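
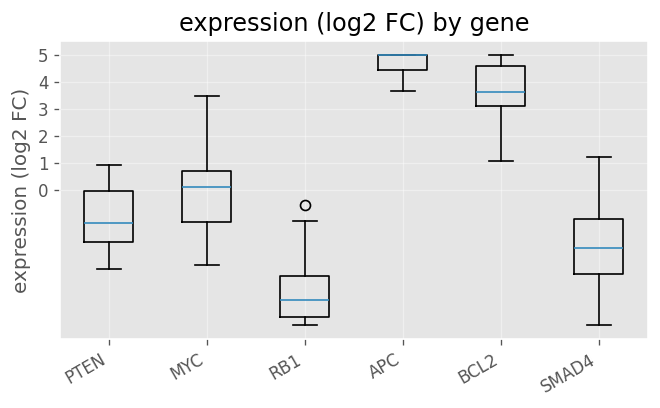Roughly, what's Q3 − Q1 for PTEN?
≈ 2

Q3 ≈ 0, Q1 ≈ -2; IQR ≈ 2.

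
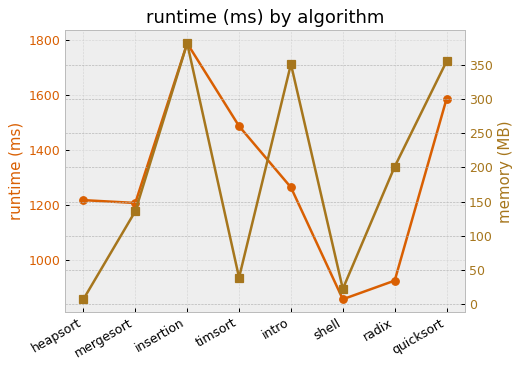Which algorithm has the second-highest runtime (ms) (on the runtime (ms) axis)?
quicksort

Top 3 (on the runtime (ms) axis): insertion ≈ 1800, quicksort ≈ 1600, timsort ≈ 1500.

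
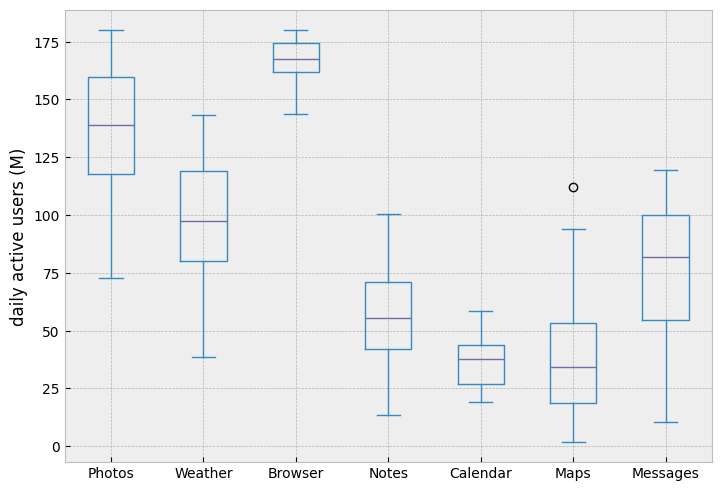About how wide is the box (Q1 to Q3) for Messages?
≈ 40

Q3 ≈ 100, Q1 ≈ 60; IQR ≈ 40.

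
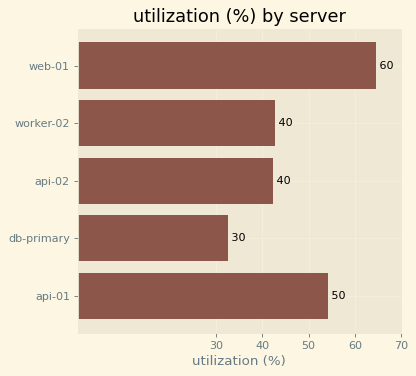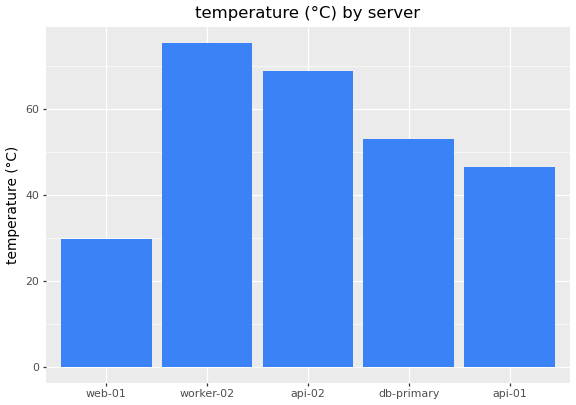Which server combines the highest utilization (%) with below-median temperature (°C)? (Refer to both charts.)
web-01

Chart 2 median temperature (°C) ≈ 50; below-median servers: web-01, api-01. Among those, web-01 has the highest utilization (%) (≈ 60).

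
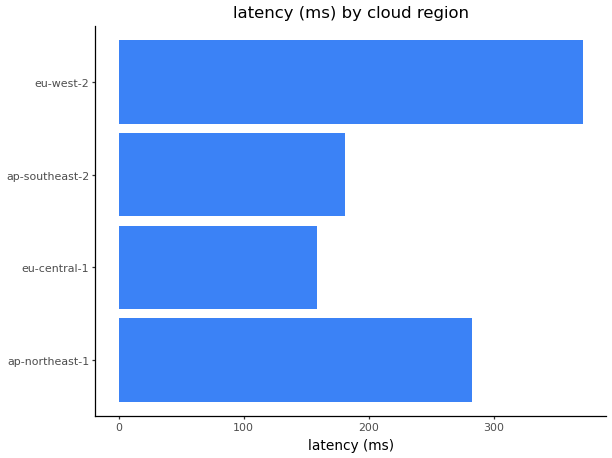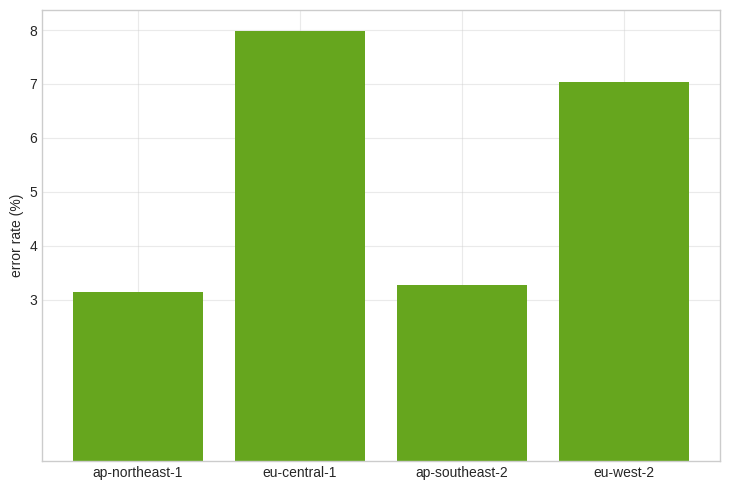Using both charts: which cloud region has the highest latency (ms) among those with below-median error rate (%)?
ap-northeast-1

Chart 2 median error rate (%) ≈ 5; below-median cloud regions: ap-northeast-1, ap-southeast-2. Among those, ap-northeast-1 has the highest latency (ms) (≈ 300).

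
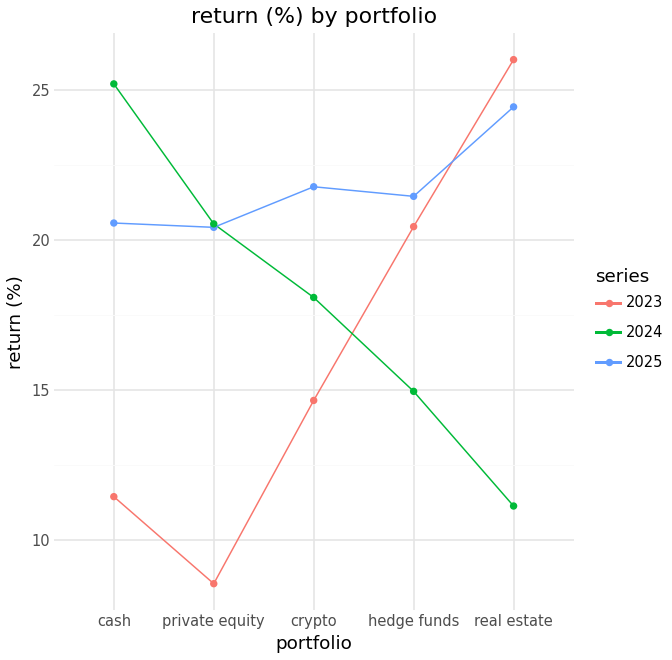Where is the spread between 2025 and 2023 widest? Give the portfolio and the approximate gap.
private equity, ≈ 12 %

private equity: 2025 ≈ 20, 2023 ≈ 8 → gap ≈ 12. Next-largest (cash) is only ≈ 8.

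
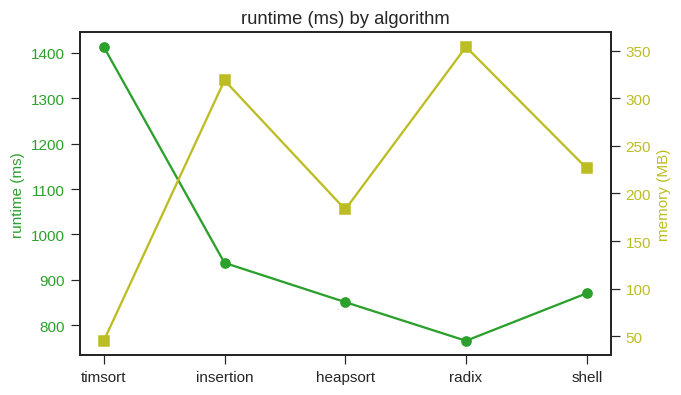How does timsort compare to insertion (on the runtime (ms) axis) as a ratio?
≈ 1.56×

timsort ≈ 1400, insertion ≈ 900; 1400/900 ≈ 1.56.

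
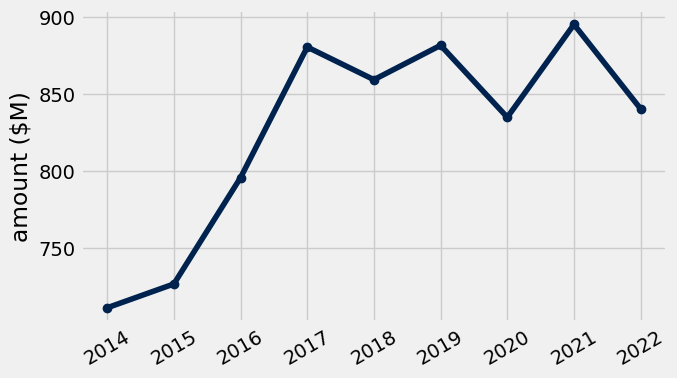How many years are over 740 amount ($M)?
7

Above 740: 2016, 2017, 2018, 2019, 2020, 2021, 2022.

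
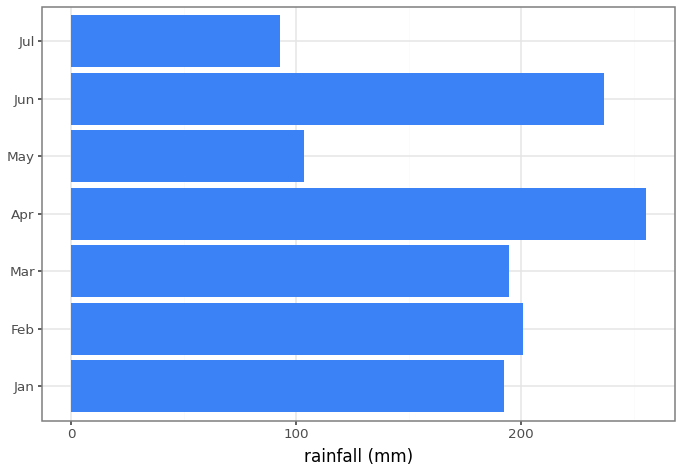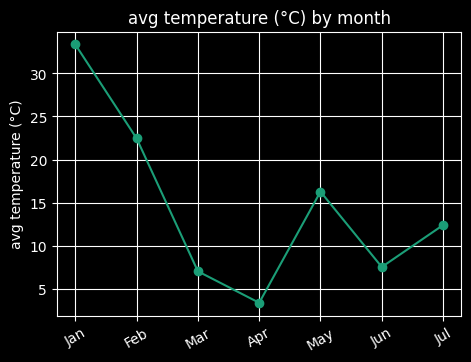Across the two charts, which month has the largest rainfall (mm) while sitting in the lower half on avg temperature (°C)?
Chart 2 median avg temperature (°C) ≈ 10; below-median months: Mar, Apr, Jun. Among those, Apr has the highest rainfall (mm) (≈ 250).

Apr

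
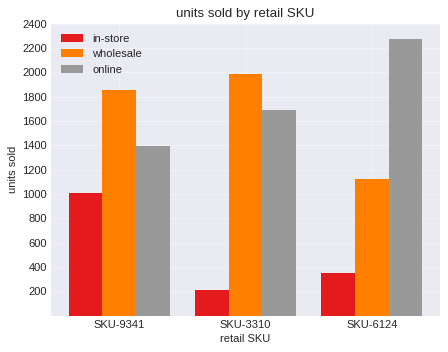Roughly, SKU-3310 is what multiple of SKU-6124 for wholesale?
≈ 1.67×

SKU-3310 ≈ 2000, SKU-6124 ≈ 1200; 2000/1200 ≈ 1.67.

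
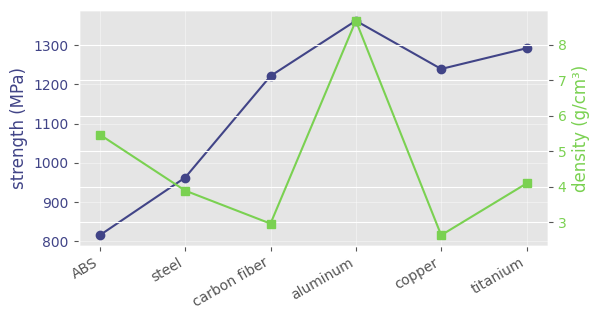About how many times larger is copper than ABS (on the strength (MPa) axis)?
copper ≈ 1250, ABS ≈ 800; 1250/800 ≈ 1.56.

≈ 1.56×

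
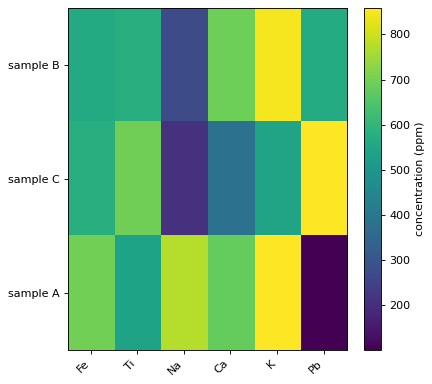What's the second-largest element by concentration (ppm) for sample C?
Top 3 for sample C: Pb ≈ 900, Ti ≈ 700, Fe ≈ 600.

Ti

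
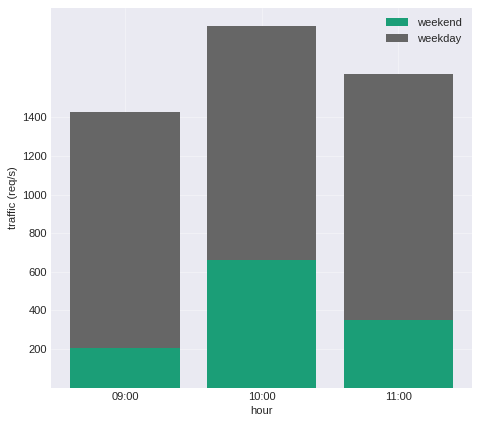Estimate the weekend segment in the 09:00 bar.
≈ 200

weekend top ≈ 200, bottom ≈ 0; segment ≈ 200.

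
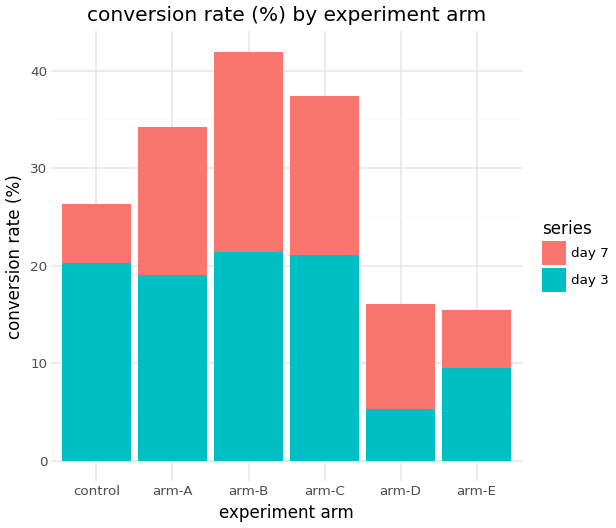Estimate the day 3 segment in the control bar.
≈ 20

day 3 top ≈ 20, bottom ≈ 0; segment ≈ 20.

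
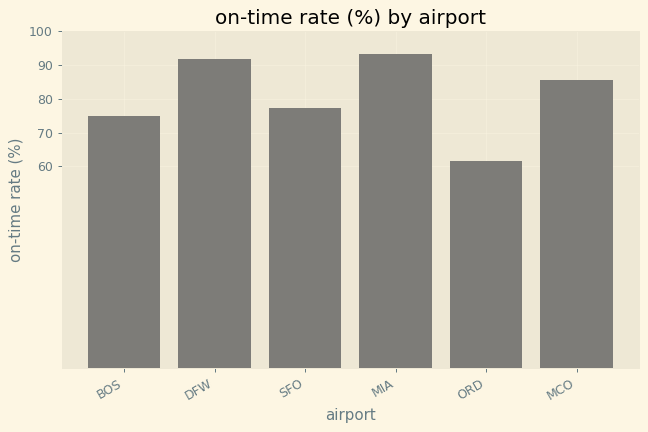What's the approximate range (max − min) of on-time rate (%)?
≈ 30

Max MIA ≈ 90, min ORD ≈ 60; range ≈ 30.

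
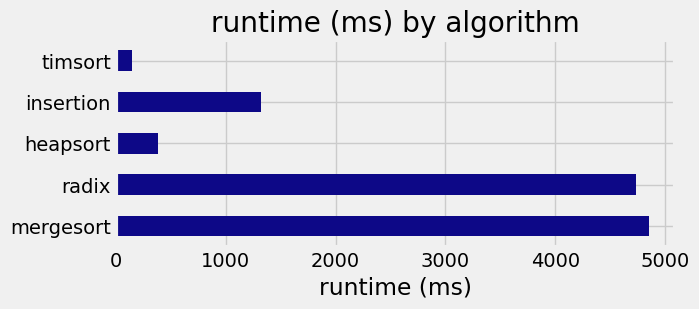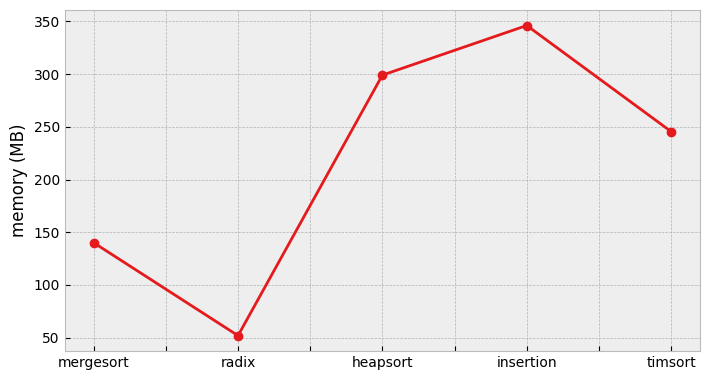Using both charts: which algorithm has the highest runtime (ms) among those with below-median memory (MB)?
mergesort

Chart 2 median memory (MB) ≈ 250; below-median algorithms: mergesort, radix. Among those, mergesort has the highest runtime (ms) (≈ 5000).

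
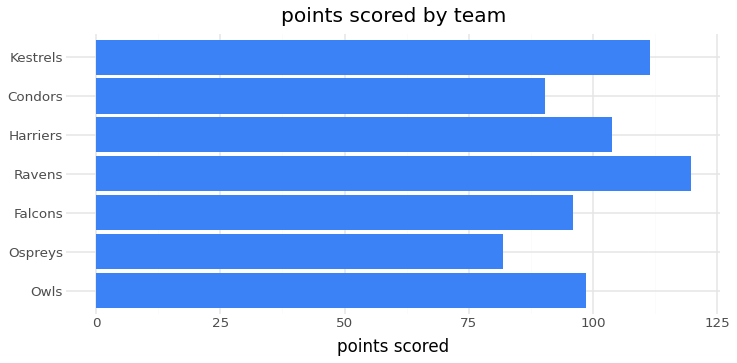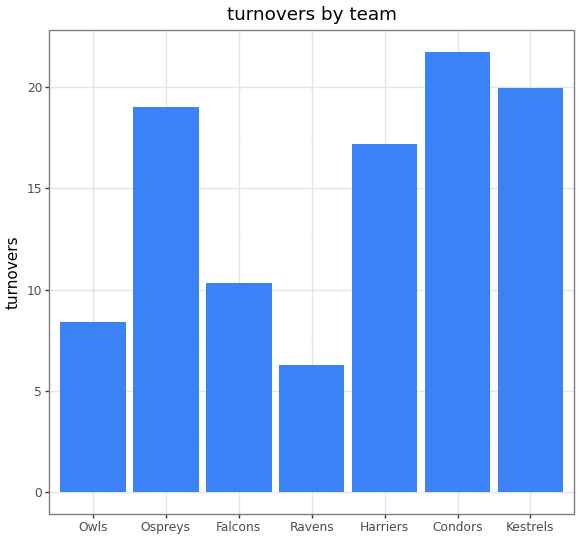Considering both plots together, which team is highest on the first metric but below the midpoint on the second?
Ravens

Chart 2 median turnovers ≈ 18; below-median teams: Owls, Falcons, Ravens. Among those, Ravens has the highest points scored (≈ 120).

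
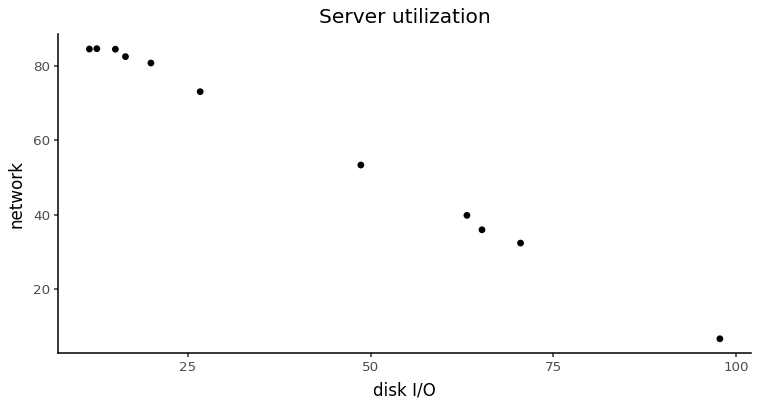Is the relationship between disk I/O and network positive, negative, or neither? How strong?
negative, strong

Points are negatively correlated; strong (|r| ≈ 1.0).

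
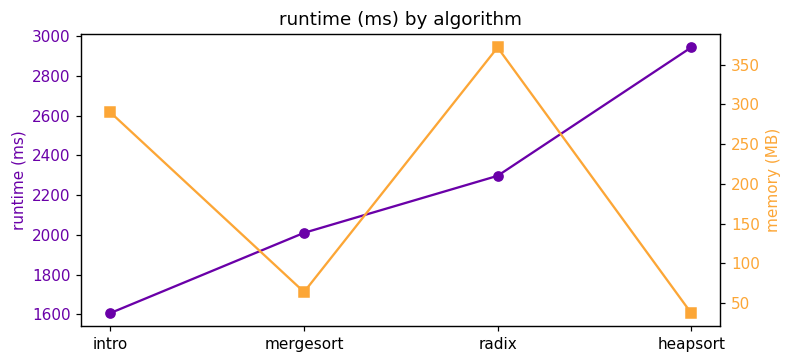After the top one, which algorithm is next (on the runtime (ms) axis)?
radix

Top 3 (on the runtime (ms) axis): heapsort ≈ 3000, radix ≈ 2200, mergesort ≈ 2000.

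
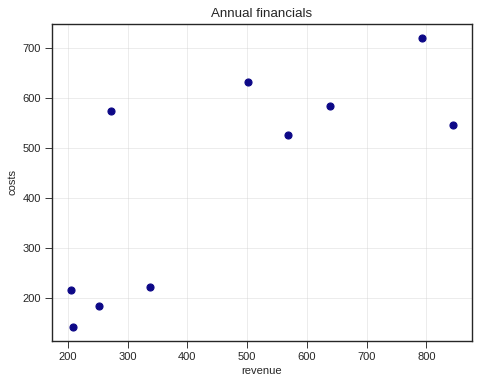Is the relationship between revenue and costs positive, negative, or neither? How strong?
Points are positively correlated; strong (|r| ≈ 0.8).

positive, strong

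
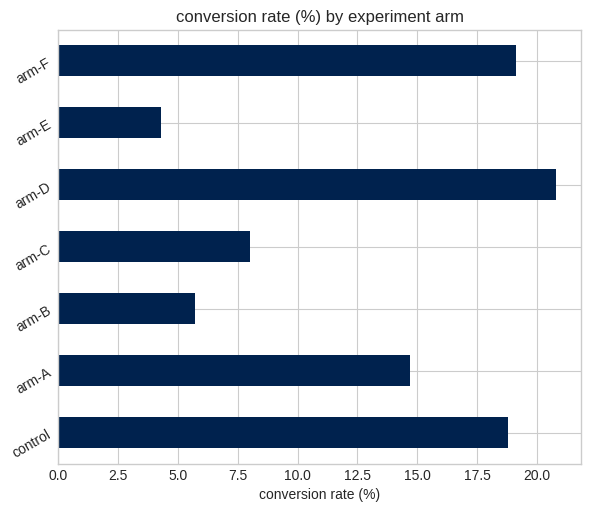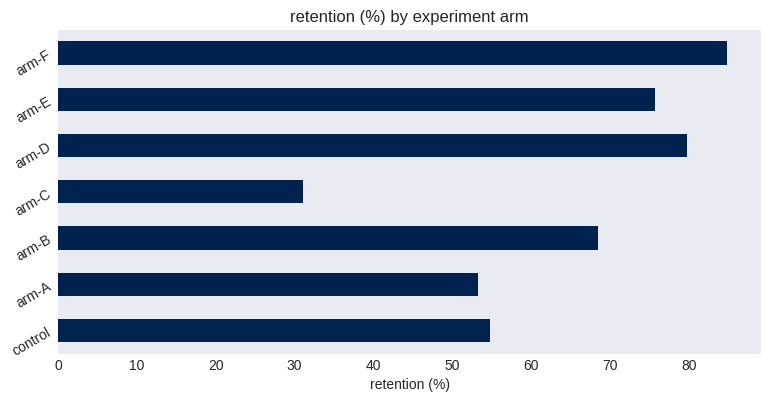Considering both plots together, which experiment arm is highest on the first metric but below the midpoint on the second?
control

Chart 2 median retention (%) ≈ 70; below-median experiment arms: control, arm-A, arm-C. Among those, control has the highest conversion rate (%) (≈ 18).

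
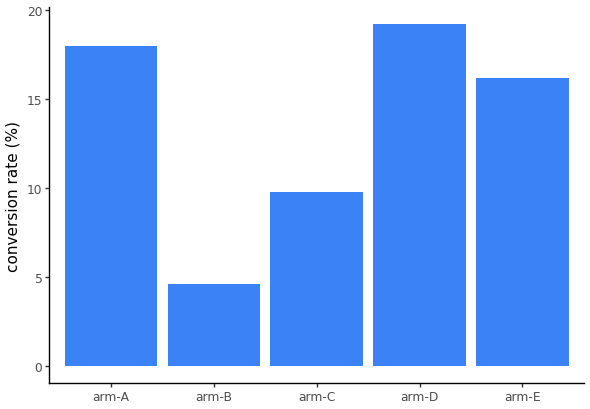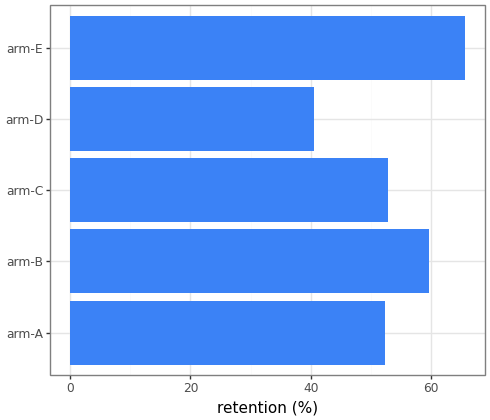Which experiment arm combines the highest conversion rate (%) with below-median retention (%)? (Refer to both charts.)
arm-D

Chart 2 median retention (%) ≈ 50; below-median experiment arms: arm-A, arm-D. Among those, arm-D has the highest conversion rate (%) (≈ 20).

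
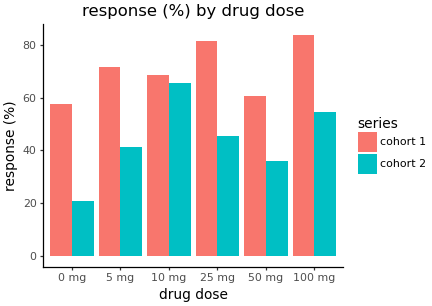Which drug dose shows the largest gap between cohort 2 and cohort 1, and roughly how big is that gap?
0 mg: cohort 2 ≈ 20, cohort 1 ≈ 60 → gap ≈ 40. Next-largest (25 mg) is only ≈ 30.

0 mg, ≈ 40 %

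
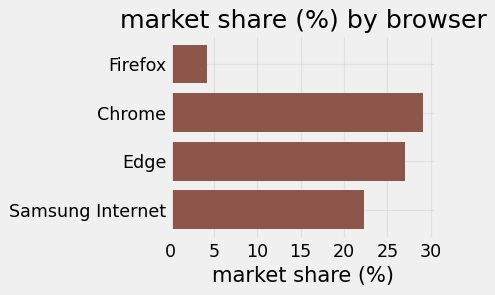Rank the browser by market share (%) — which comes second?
Top 3: Chrome ≈ 30, Edge ≈ 25, Samsung Internet ≈ 20.

Edge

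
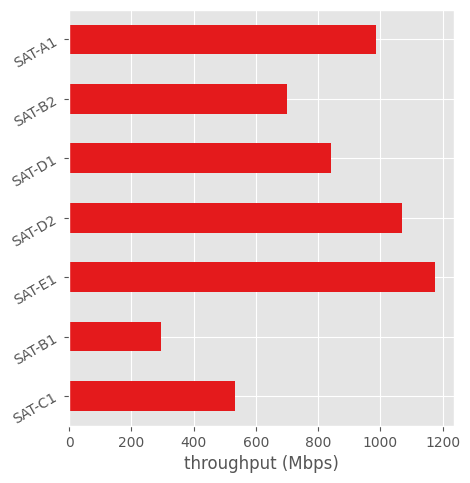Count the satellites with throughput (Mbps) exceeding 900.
3

Above 900: SAT-E1, SAT-D2, SAT-A1.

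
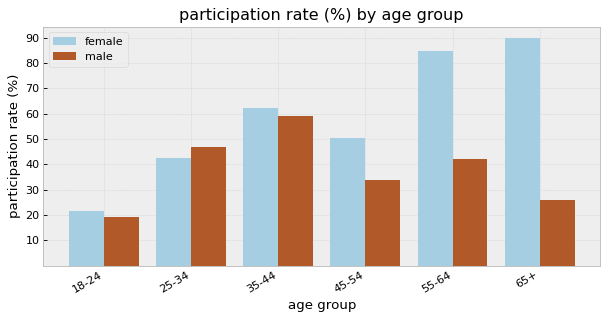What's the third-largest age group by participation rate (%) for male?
Top 4 for male: 35-44 ≈ 60, 25-34 ≈ 50, 55-64 ≈ 40, 45-54 ≈ 30.

55-64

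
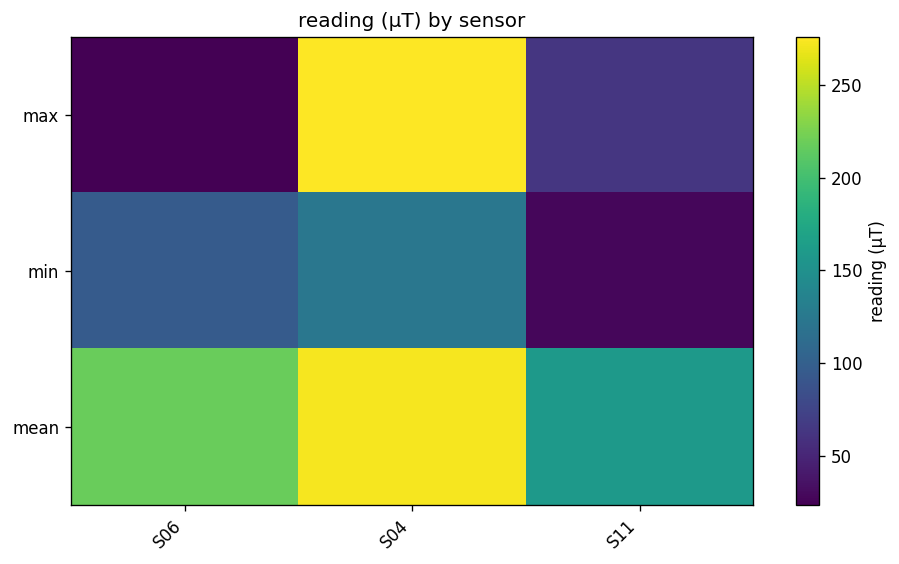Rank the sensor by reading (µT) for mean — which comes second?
S06

Top 3 for mean: S04 ≈ 275, S06 ≈ 225, S11 ≈ 150.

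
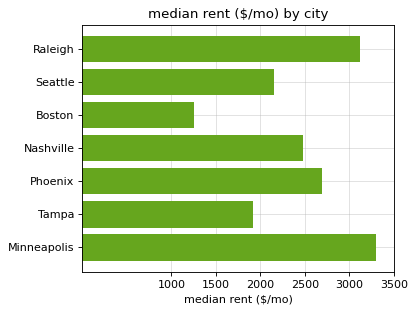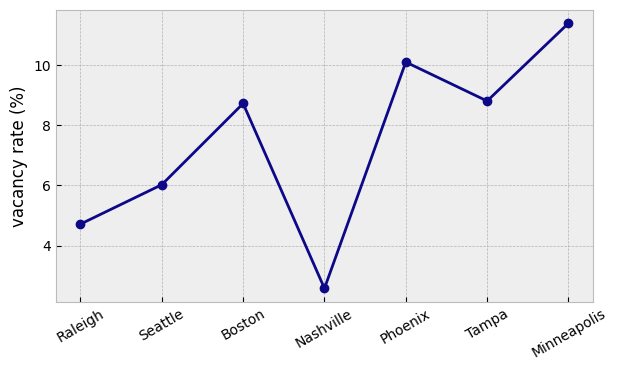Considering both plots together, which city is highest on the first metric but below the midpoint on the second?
Chart 2 median vacancy rate (%) ≈ 8; below-median cities: Raleigh, Seattle, Nashville. Among those, Raleigh has the highest median rent ($/mo) (≈ 3000).

Raleigh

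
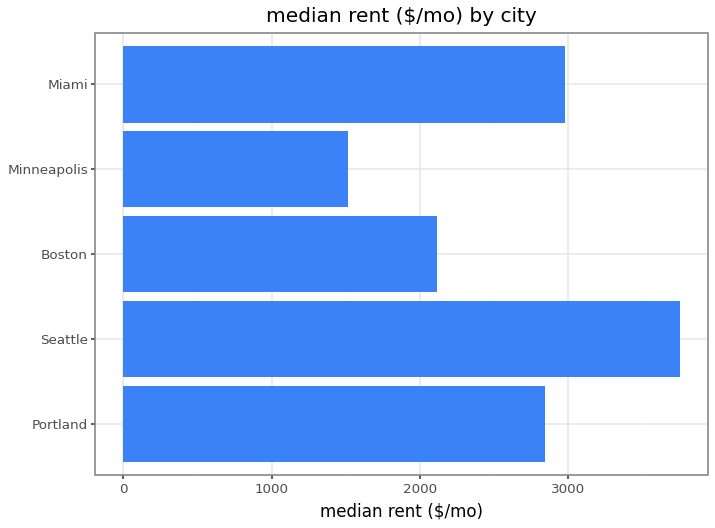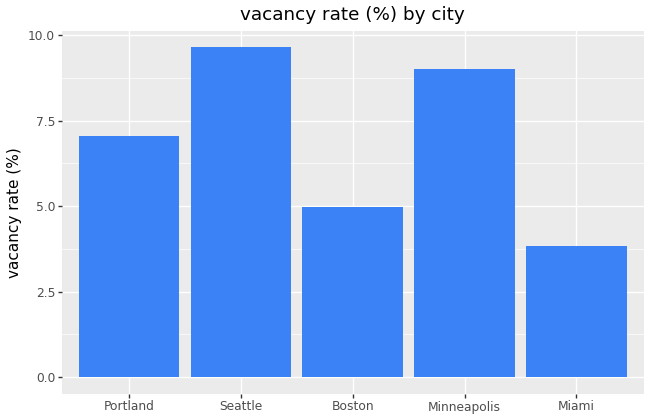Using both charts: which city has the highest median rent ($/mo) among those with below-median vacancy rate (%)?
Miami

Chart 2 median vacancy rate (%) ≈ 7; below-median cities: Boston, Miami. Among those, Miami has the highest median rent ($/mo) (≈ 3000).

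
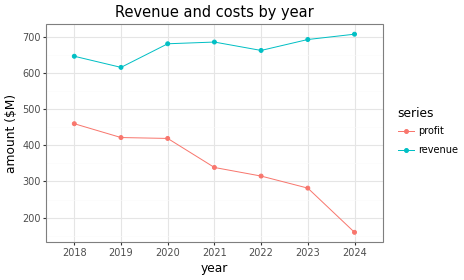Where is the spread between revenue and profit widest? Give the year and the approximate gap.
2024: revenue ≈ 700, profit ≈ 150 → gap ≈ 550. Next-largest (2023) is only ≈ 400.

2024, ≈ 550 $M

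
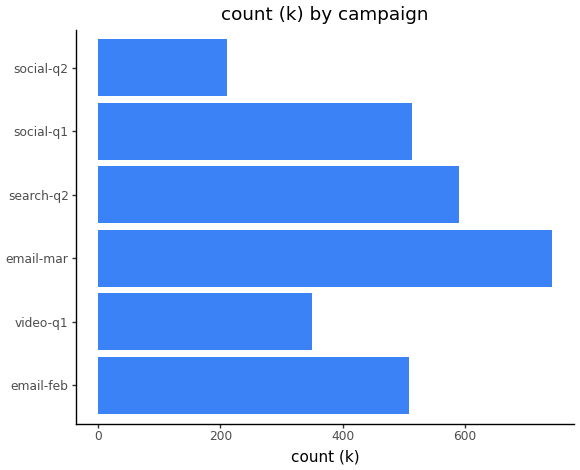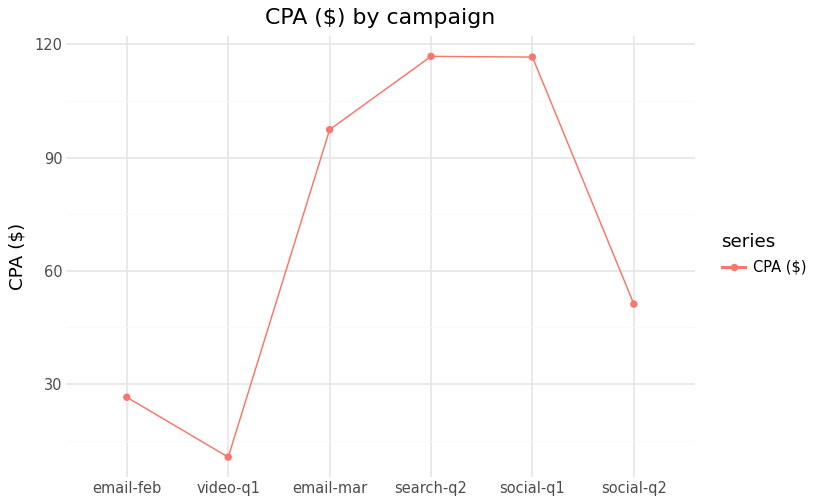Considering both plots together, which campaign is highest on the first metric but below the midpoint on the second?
email-feb

Chart 2 median CPA ($) ≈ 80; below-median campaigns: email-feb, video-q1, social-q2. Among those, email-feb has the highest count (k) (≈ 500).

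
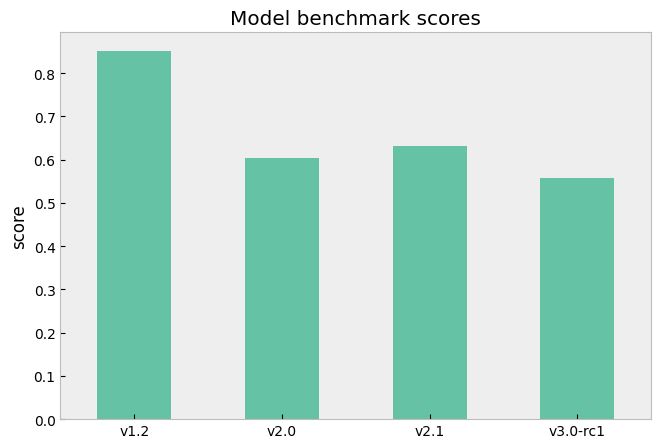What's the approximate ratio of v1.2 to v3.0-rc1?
≈ 1.5×

v1.2 ≈ 0.9, v3.0-rc1 ≈ 0.6; 0.9/0.6 ≈ 1.5.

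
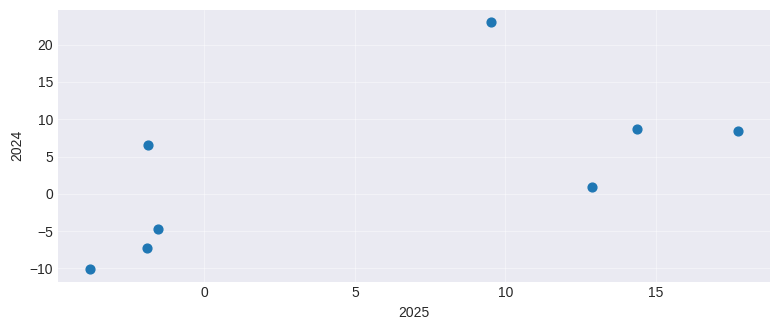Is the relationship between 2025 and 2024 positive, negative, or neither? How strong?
positive, moderate

Points are positively correlated; moderate (|r| ≈ 0.6).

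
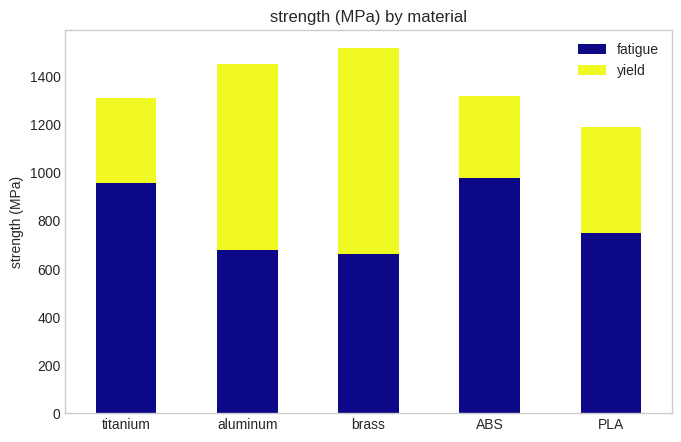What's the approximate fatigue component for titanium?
≈ 1000

fatigue top ≈ 1000, bottom ≈ 0; segment ≈ 1000.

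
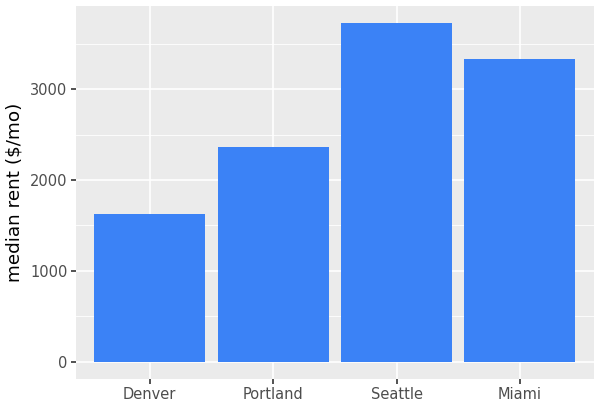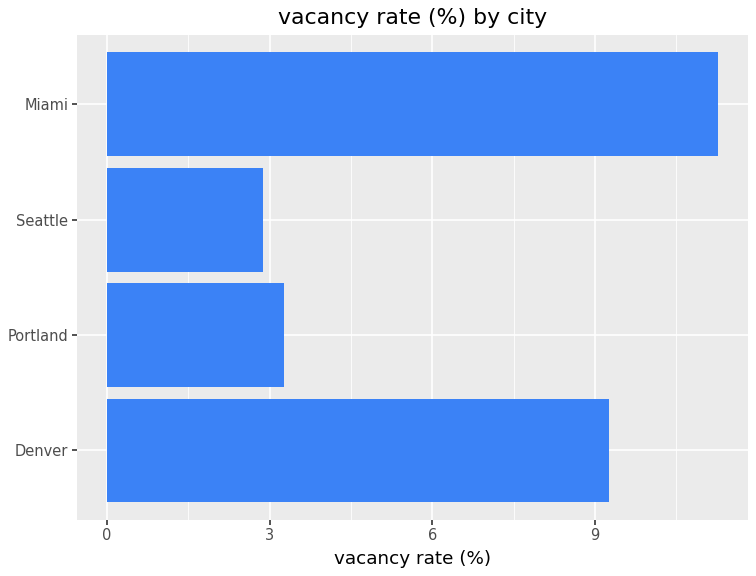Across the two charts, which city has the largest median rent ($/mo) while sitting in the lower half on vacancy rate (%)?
Chart 2 median vacancy rate (%) ≈ 6; below-median cities: Portland, Seattle. Among those, Seattle has the highest median rent ($/mo) (≈ 3500).

Seattle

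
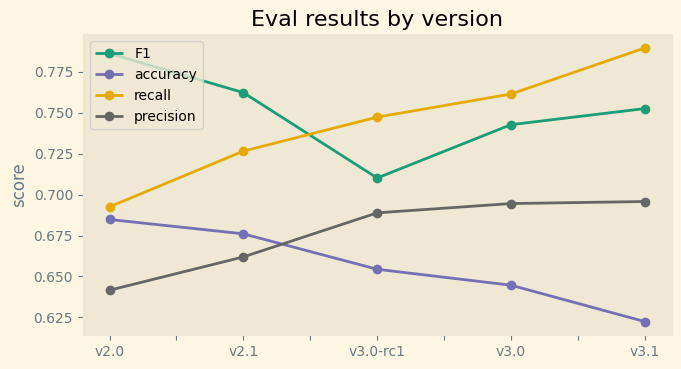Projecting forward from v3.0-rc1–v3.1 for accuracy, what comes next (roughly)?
Last three: 0.66, 0.64, 0.62 → slope ≈ -0.02/step → next ≈ 0.6.

≈ 0.6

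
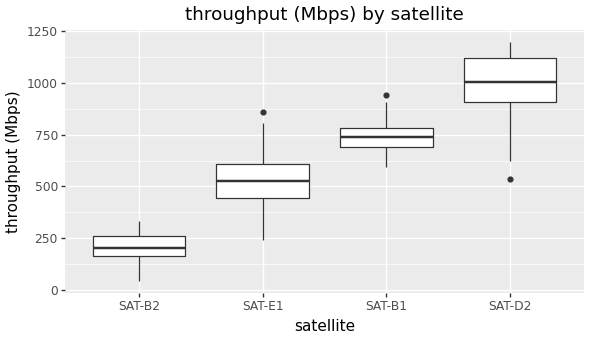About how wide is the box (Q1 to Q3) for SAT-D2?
≈ 200

Q3 ≈ 1100, Q1 ≈ 900; IQR ≈ 200.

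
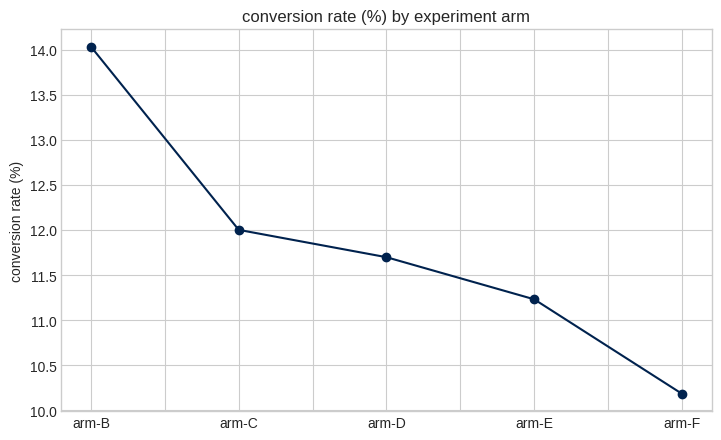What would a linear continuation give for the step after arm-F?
≈ 9.25

Last three: 11.5, 11.0, 10.0 → slope ≈ -0.75/step → next ≈ 9.25.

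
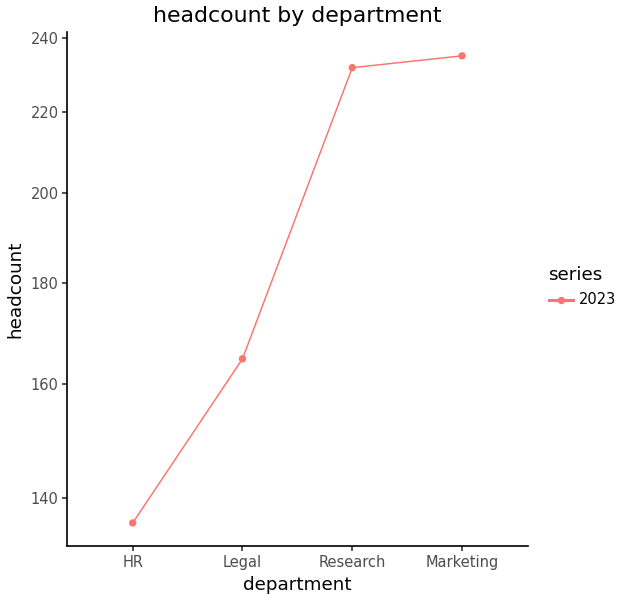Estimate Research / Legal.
≈ 1.44×

Research ≈ 230, Legal ≈ 160; 230/160 ≈ 1.44.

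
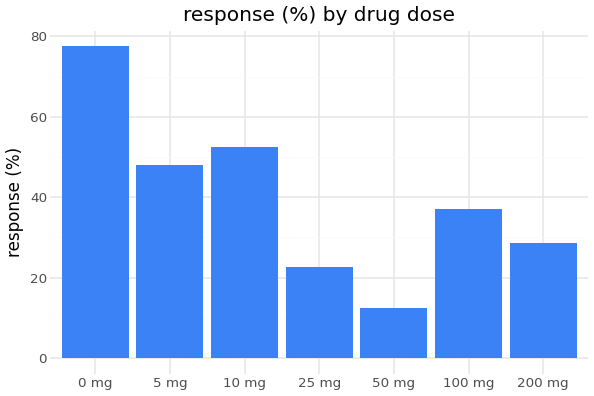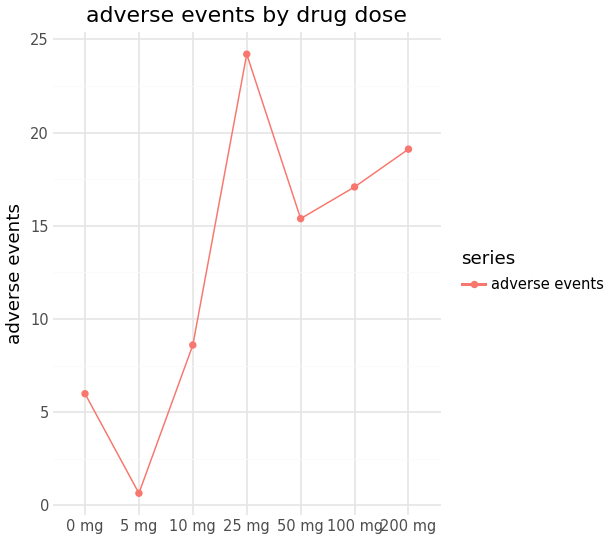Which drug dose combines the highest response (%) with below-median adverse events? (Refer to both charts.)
Chart 2 median adverse events ≈ 15; below-median drug doses: 0 mg, 5 mg, 10 mg. Among those, 0 mg has the highest response (%) (≈ 80).

0 mg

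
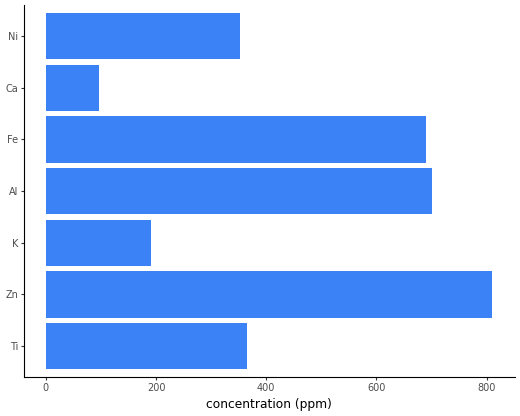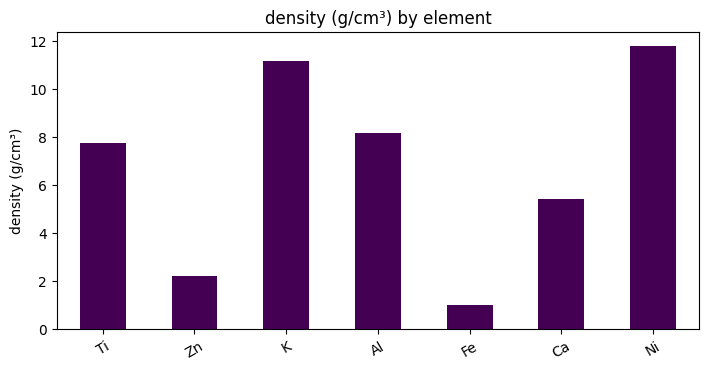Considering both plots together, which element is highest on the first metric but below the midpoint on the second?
Zn

Chart 2 median density (g/cm³) ≈ 8; below-median elements: Zn, Fe, Ca. Among those, Zn has the highest concentration (ppm) (≈ 800).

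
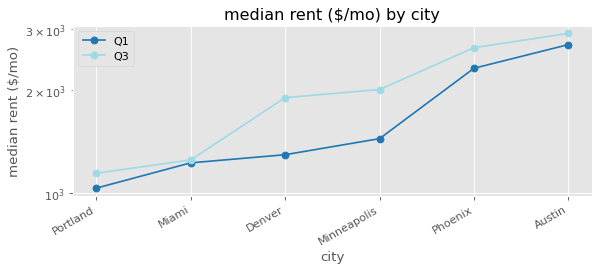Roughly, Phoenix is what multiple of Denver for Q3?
≈ 1.44×

Phoenix ≈ 2600, Denver ≈ 1800; 2600/1800 ≈ 1.44.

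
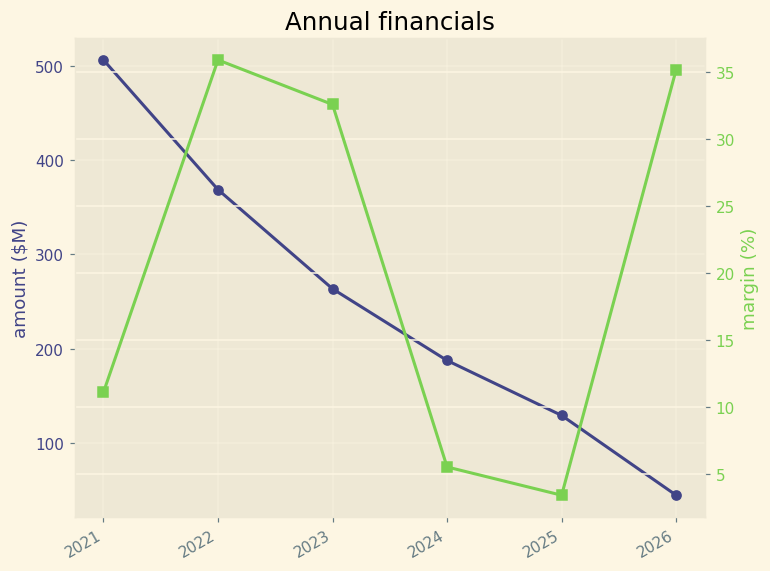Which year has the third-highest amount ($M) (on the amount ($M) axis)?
Top 4 (on the amount ($M) axis): 2021 ≈ 500, 2022 ≈ 350, 2023 ≈ 250, 2024 ≈ 200.

2023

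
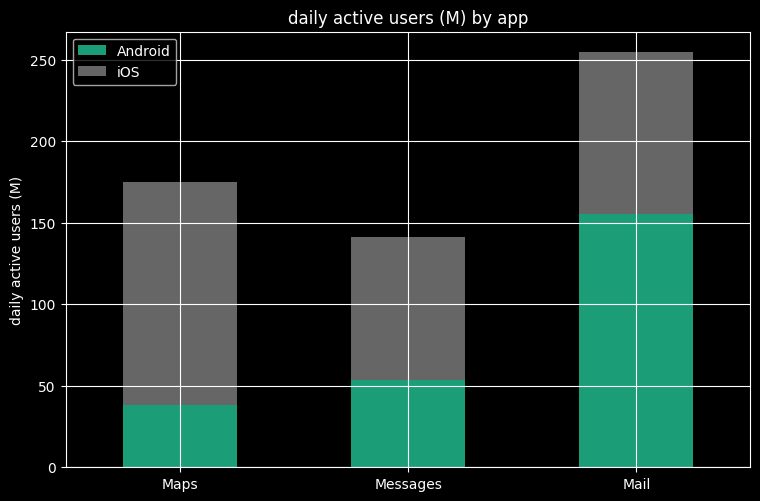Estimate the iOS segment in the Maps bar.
iOS top ≈ 175, bottom ≈ 50; segment ≈ 125.

≈ 125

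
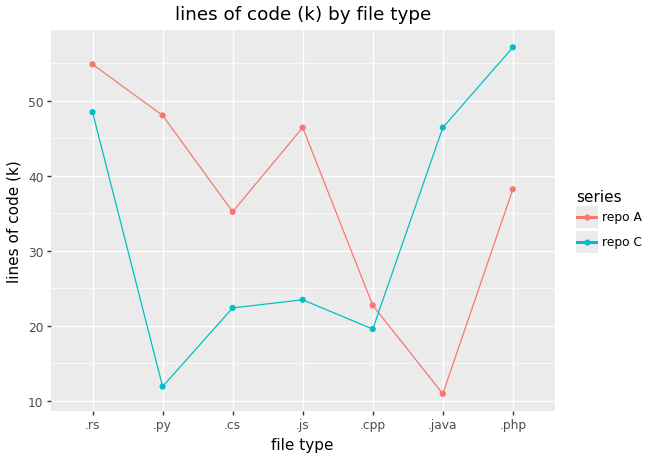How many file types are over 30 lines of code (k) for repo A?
Above 30: .rs, .py, .cs, .js, .php.

5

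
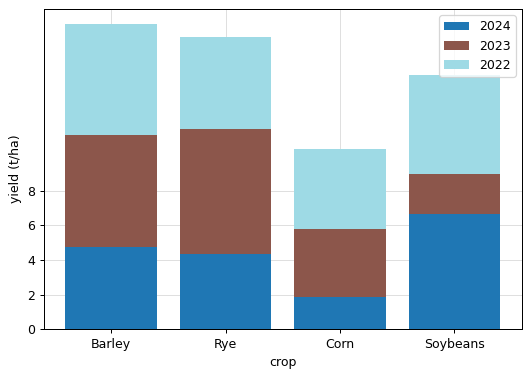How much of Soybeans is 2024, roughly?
≈ 6

2024 top ≈ 6, bottom ≈ 0; segment ≈ 6.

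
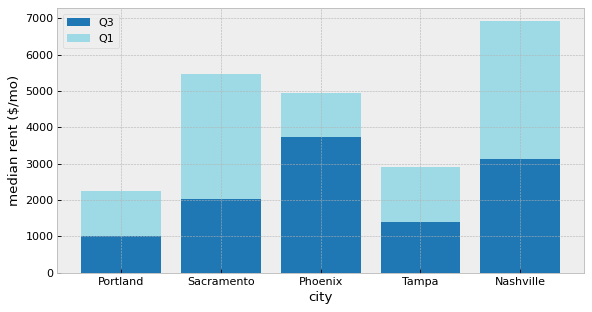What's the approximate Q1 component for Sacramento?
≈ 3000

Q1 top ≈ 5000, bottom ≈ 2000; segment ≈ 3000.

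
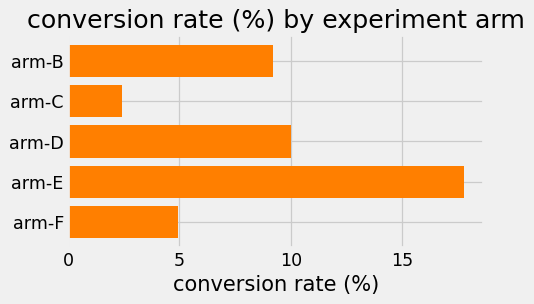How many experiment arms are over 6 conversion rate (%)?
Above 6: arm-B, arm-D, arm-E.

3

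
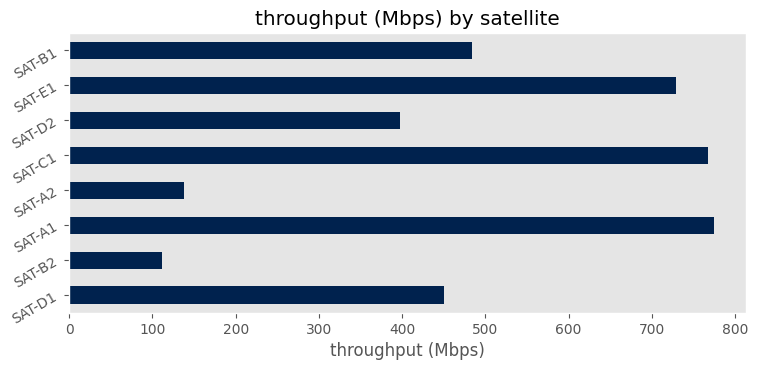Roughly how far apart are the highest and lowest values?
≈ 700

Max SAT-A1 ≈ 800, min SAT-B2 ≈ 100; range ≈ 700.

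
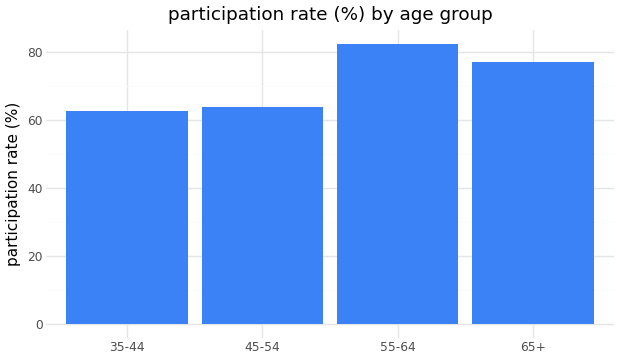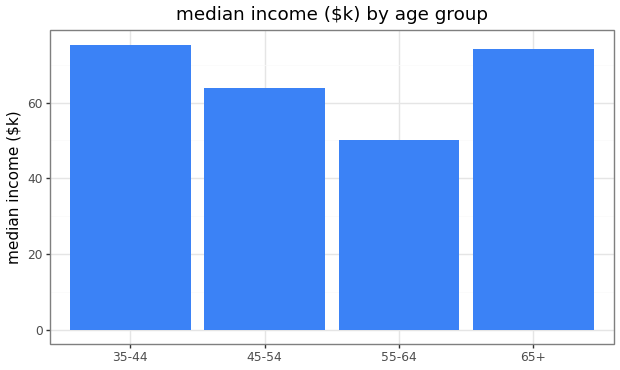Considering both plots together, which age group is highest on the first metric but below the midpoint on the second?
55-64

Chart 2 median median income ($k) ≈ 70; below-median age groups: 45-54, 55-64. Among those, 55-64 has the highest participation rate (%) (≈ 80).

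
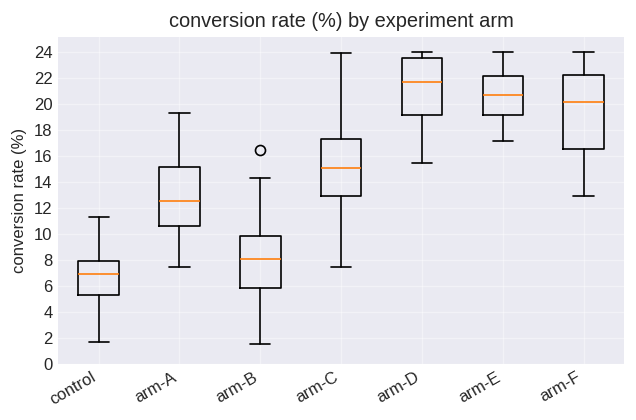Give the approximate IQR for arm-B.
≈ 4

Q3 ≈ 10, Q1 ≈ 6; IQR ≈ 4.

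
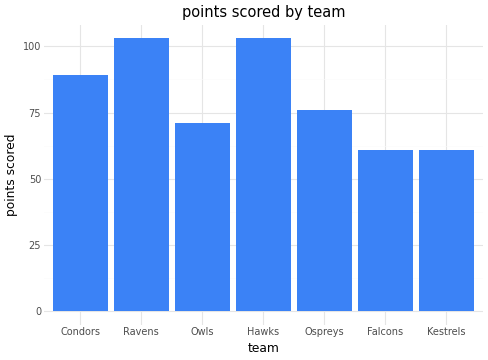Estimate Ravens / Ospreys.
Ravens ≈ 100, Ospreys ≈ 80; 100/80 ≈ 1.25.

≈ 1.25×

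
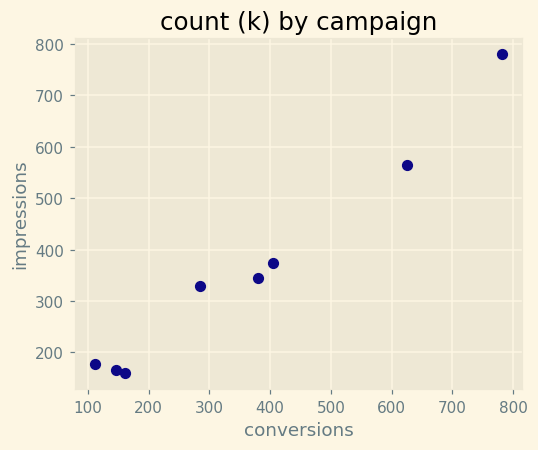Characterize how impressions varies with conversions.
positive, strong

Points are positively correlated; strong (|r| ≈ 1.0).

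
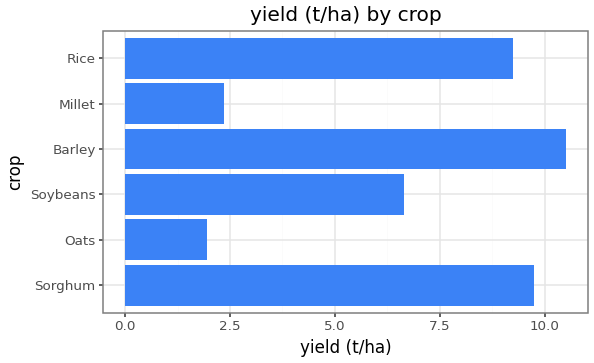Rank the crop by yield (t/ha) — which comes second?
Top 3: Barley ≈ 11, Sorghum ≈ 10, Rice ≈ 9.

Sorghum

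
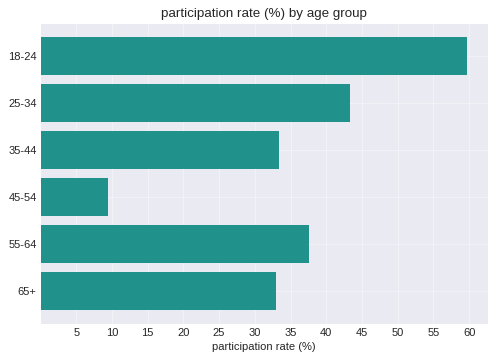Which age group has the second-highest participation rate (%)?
25-34

Top 3: 18-24 ≈ 60, 25-34 ≈ 45, 55-64 ≈ 40.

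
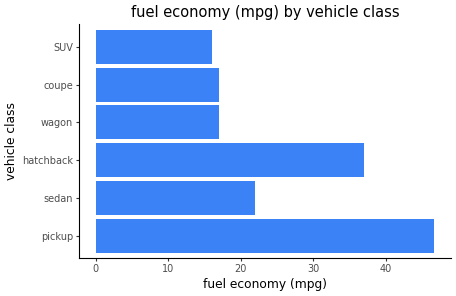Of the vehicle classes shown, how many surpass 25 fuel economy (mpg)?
2

Above 25: pickup, hatchback.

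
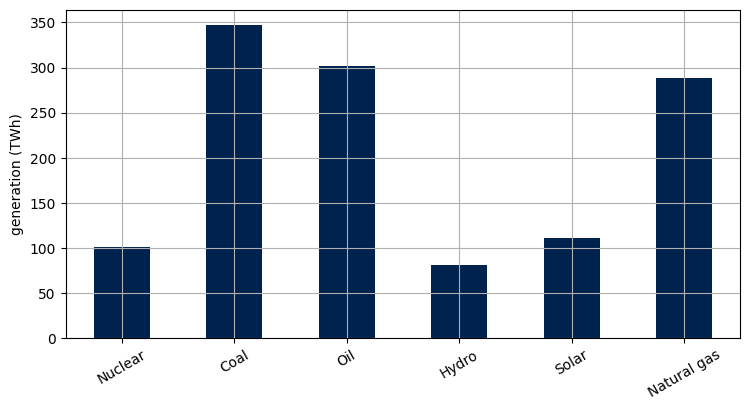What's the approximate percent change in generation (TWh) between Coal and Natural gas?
≈ -14.3%

Coal ≈ 350, Natural gas ≈ 300; (300 − 350) / 350 ≈ -14.3%.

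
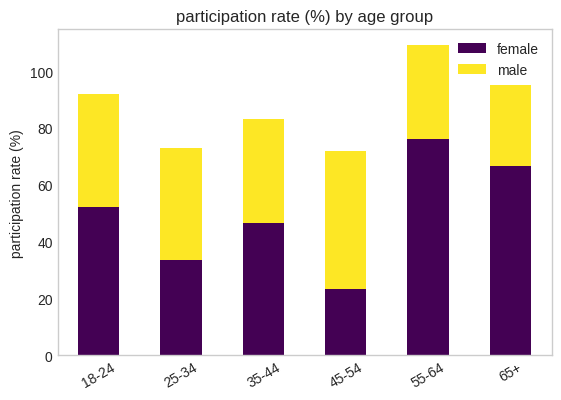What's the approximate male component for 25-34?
≈ 40

male top ≈ 70, bottom ≈ 30; segment ≈ 40.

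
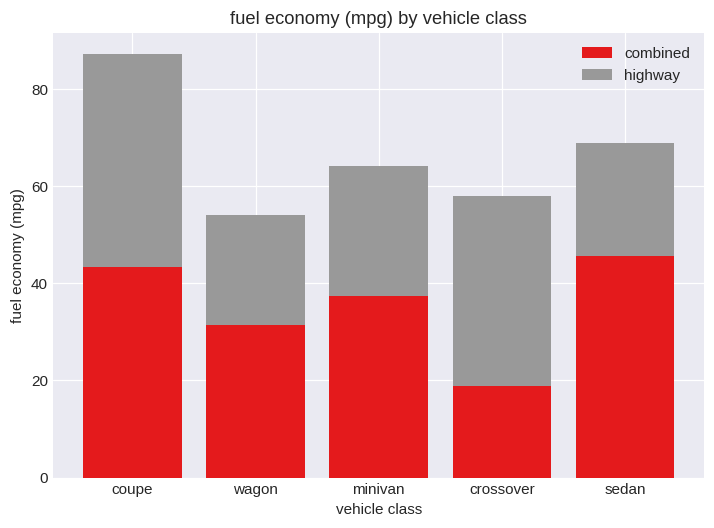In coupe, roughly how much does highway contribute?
≈ 50

highway top ≈ 90, bottom ≈ 40; segment ≈ 50.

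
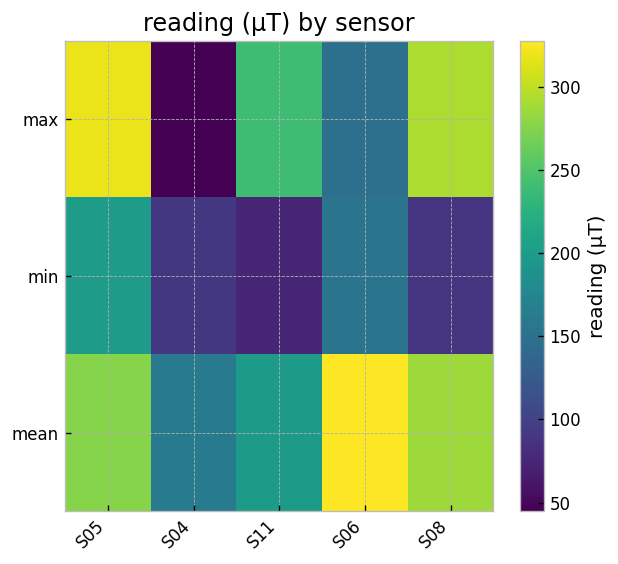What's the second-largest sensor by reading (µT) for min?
S06

Top 3 for min: S05 ≈ 200, S06 ≈ 150, S04 ≈ 100.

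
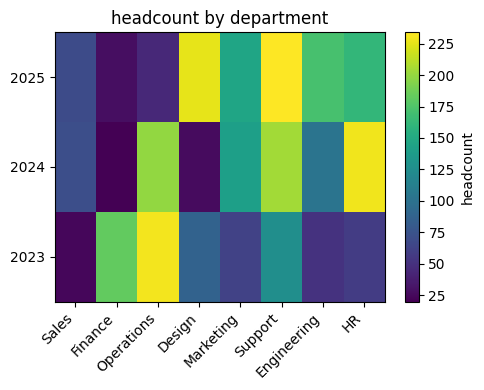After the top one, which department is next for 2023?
Finance

Top 3 for 2023: Operations ≈ 240, Finance ≈ 180, Support ≈ 120.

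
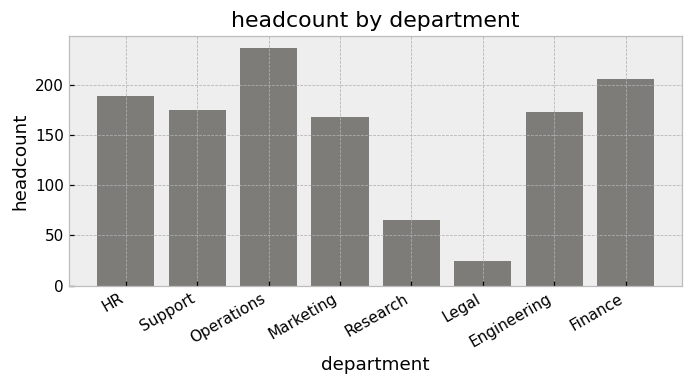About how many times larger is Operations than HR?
≈ 1.33×

Operations ≈ 240, HR ≈ 180; 240/180 ≈ 1.33.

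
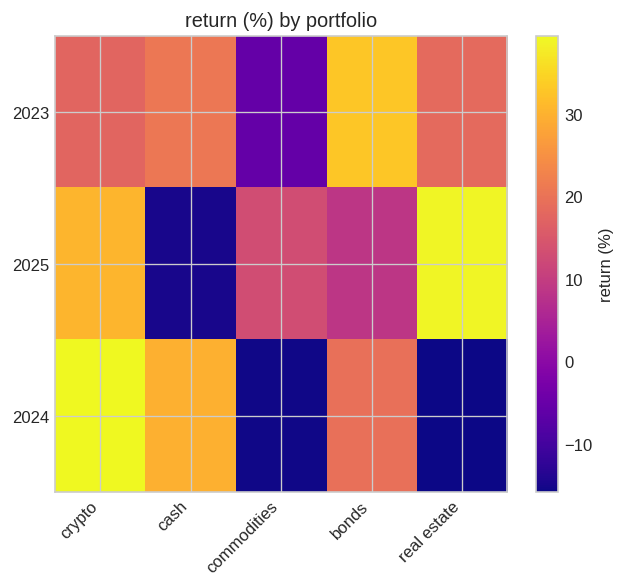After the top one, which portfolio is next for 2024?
Top 3 for 2024: crypto ≈ 40, cash ≈ 30, bonds ≈ 20.

cash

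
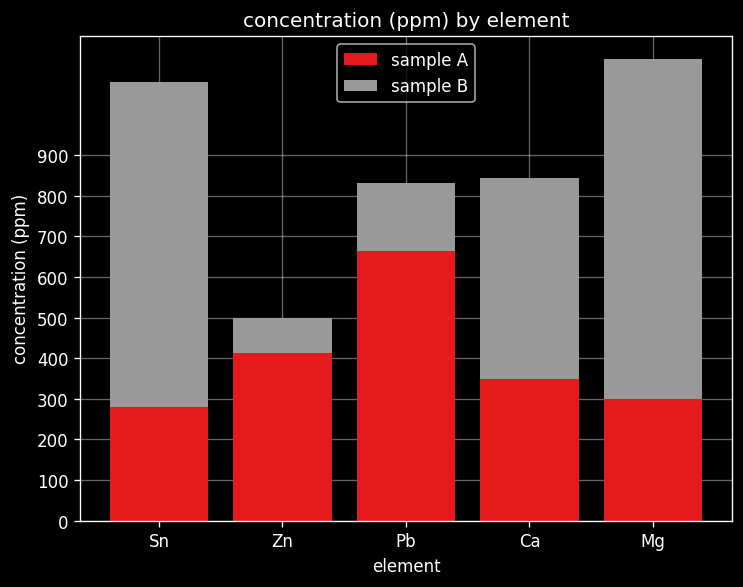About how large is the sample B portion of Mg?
sample B top ≈ 1100, bottom ≈ 300; segment ≈ 800.

≈ 800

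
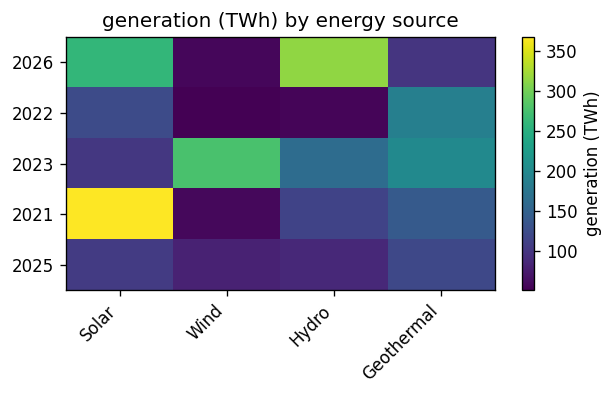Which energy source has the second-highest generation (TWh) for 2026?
Top 3 for 2026: Hydro ≈ 300, Solar ≈ 250, Geothermal ≈ 100.

Solar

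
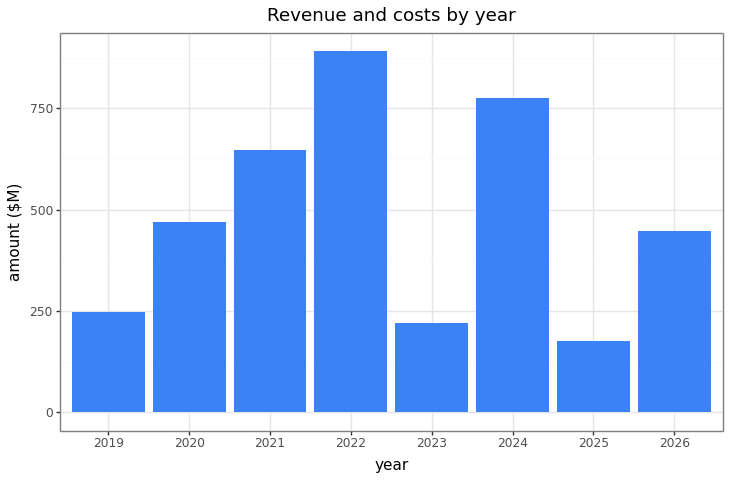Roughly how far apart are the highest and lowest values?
Max 2022 ≈ 900, min 2025 ≈ 200; range ≈ 700.

≈ 700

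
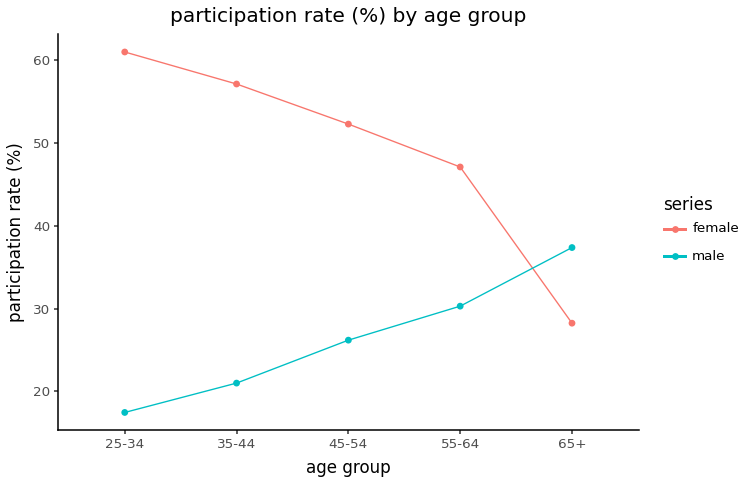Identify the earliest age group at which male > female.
65+

55-64: male ≈ 30 vs female ≈ 45 (not yet); 65+: male ≈ 35 vs female ≈ 30 (first crossover).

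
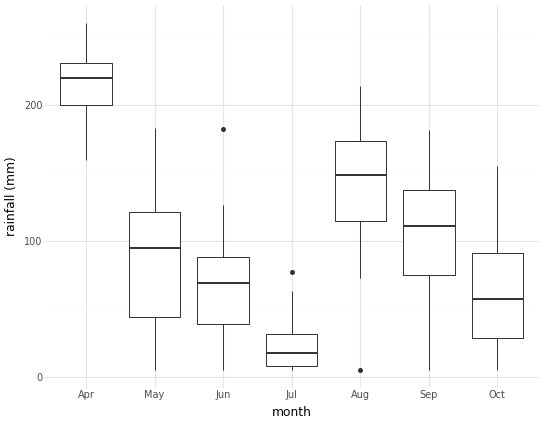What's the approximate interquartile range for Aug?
≈ 60

Q3 ≈ 180, Q1 ≈ 120; IQR ≈ 60.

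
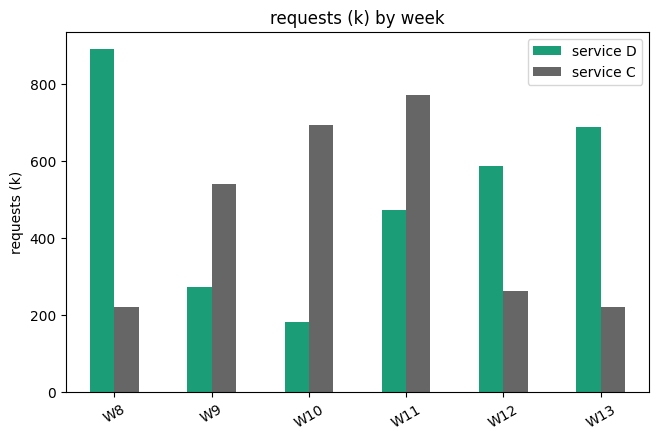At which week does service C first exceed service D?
W9

W8: service C ≈ 200 vs service D ≈ 900 (not yet); W9: service C ≈ 500 vs service D ≈ 300 (first crossover).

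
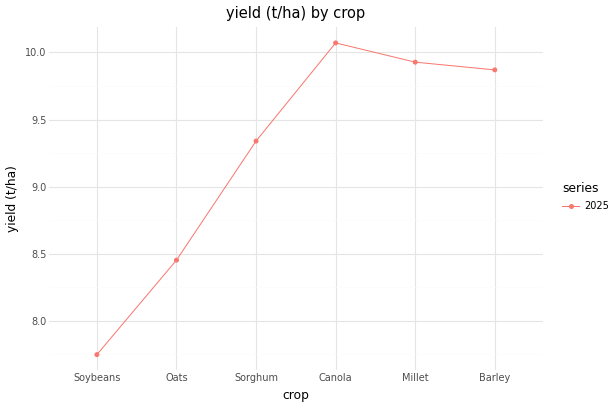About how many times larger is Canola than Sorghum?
Canola ≈ 10.0, Sorghum ≈ 9.4; 10.0/9.4 ≈ 1.06.

≈ 1.06×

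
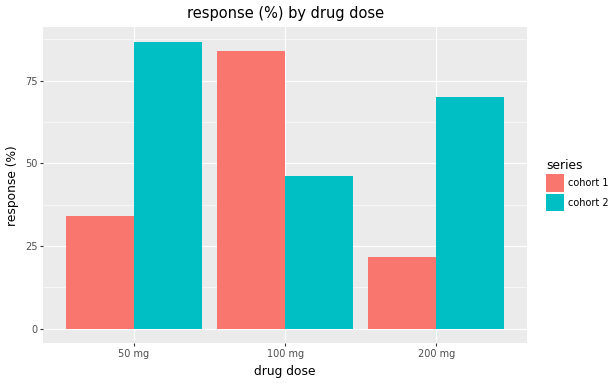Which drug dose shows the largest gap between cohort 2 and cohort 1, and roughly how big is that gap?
50 mg: cohort 2 ≈ 90, cohort 1 ≈ 30 → gap ≈ 60. Next-largest (200 mg) is only ≈ 50.

50 mg, ≈ 60 %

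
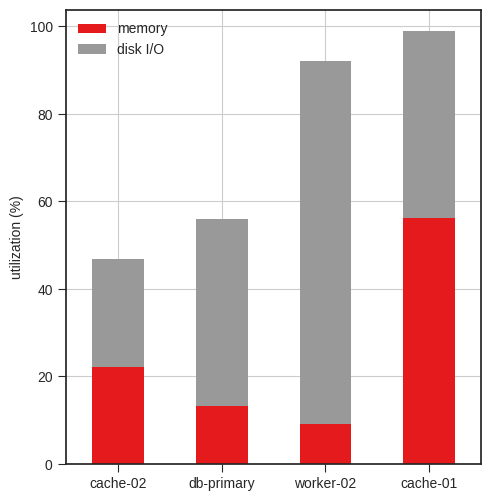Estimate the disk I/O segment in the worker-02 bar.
≈ 80

disk I/O top ≈ 90, bottom ≈ 10; segment ≈ 80.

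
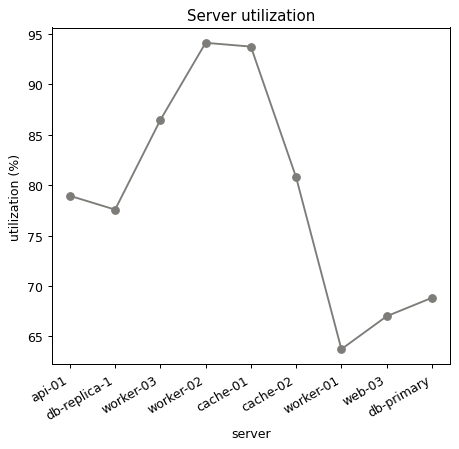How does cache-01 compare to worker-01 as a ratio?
≈ 1.46×

cache-01 ≈ 95, worker-01 ≈ 65; 95/65 ≈ 1.46.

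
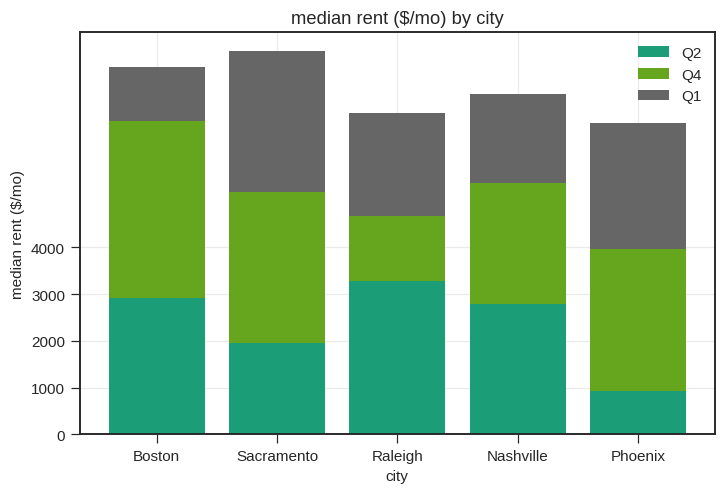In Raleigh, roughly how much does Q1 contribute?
Q1 top ≈ 7000, bottom ≈ 5000; segment ≈ 2000.

≈ 2000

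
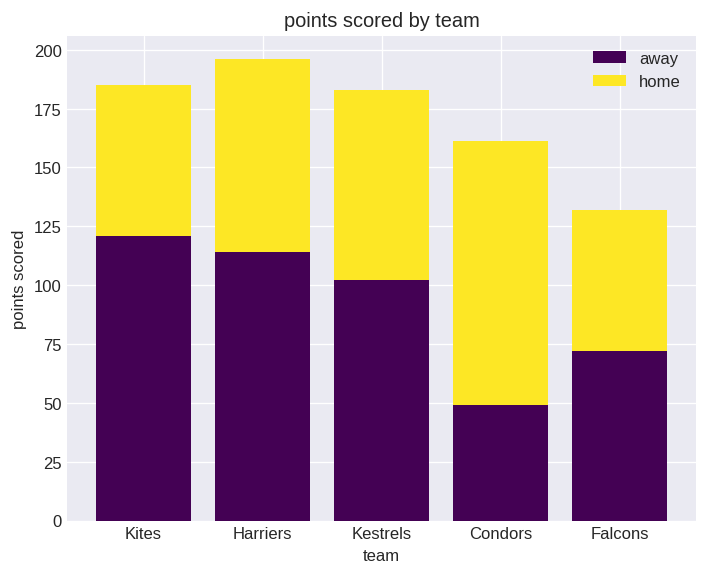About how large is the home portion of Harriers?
home top ≈ 200, bottom ≈ 120; segment ≈ 80.

≈ 80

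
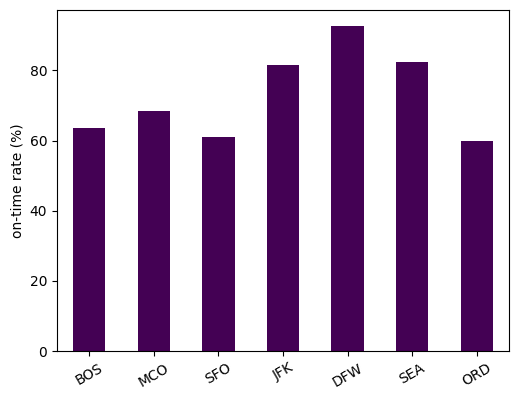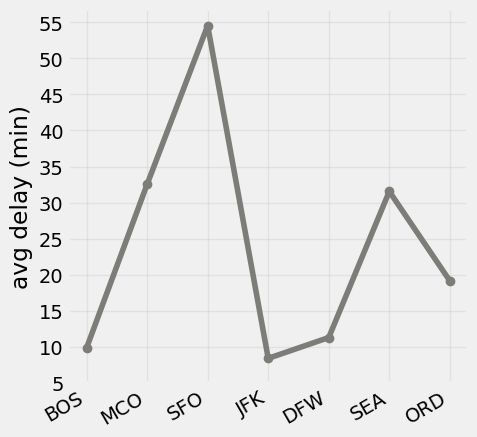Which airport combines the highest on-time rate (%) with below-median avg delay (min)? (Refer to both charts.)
Chart 2 median avg delay (min) ≈ 20; below-median airports: BOS, JFK, DFW. Among those, DFW has the highest on-time rate (%) (≈ 90).

DFW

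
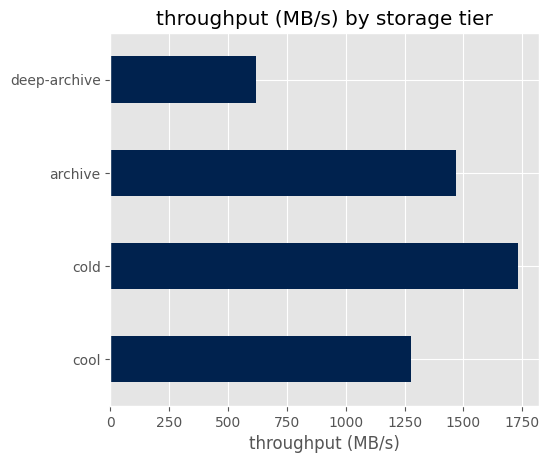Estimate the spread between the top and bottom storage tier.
≈ 1200

Max cold ≈ 1800, min deep-archive ≈ 600; range ≈ 1200.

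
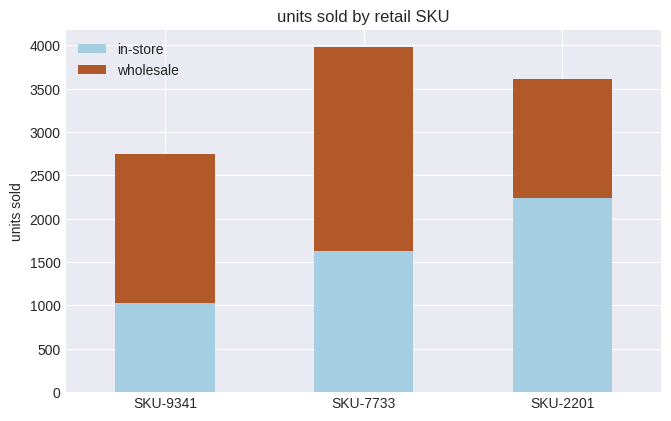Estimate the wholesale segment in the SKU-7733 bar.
wholesale top ≈ 4000, bottom ≈ 1500; segment ≈ 2500.

≈ 2500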